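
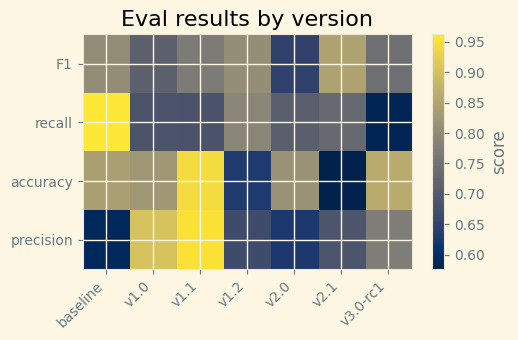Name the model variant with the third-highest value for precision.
Top 4 for precision: v1.1 ≈ 0.95, v1.0 ≈ 0.90, v3.0-rc1 ≈ 0.75, v2.1 ≈ 0.70.

v3.0-rc1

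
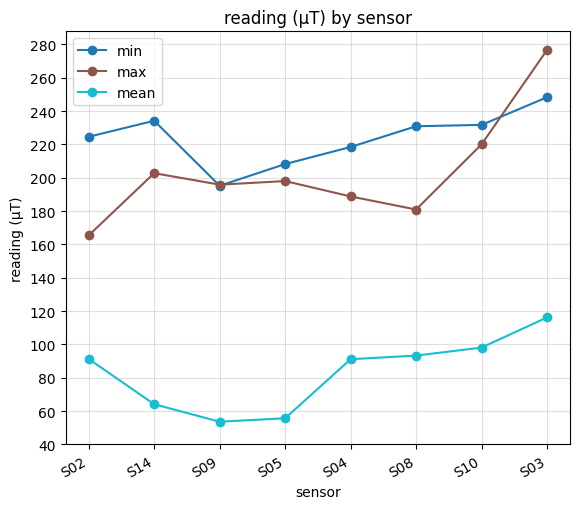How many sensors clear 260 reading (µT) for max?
1

Above 260: S03.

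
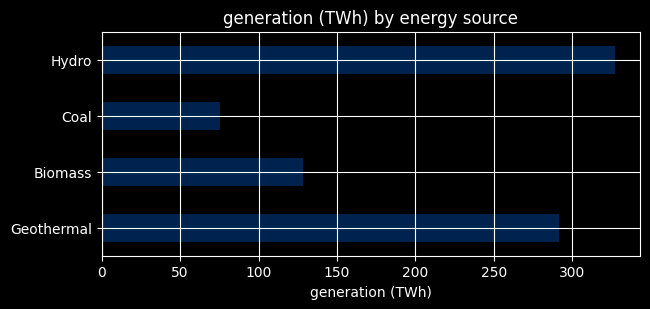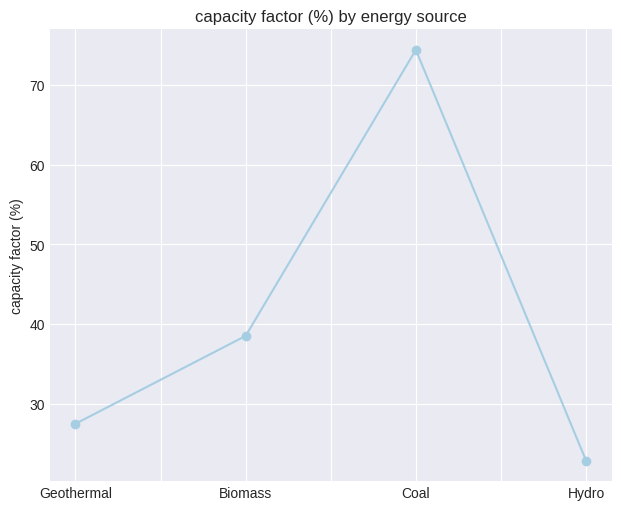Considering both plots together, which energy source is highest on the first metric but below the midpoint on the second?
Chart 2 median capacity factor (%) ≈ 30; below-median energy sources: Geothermal, Hydro. Among those, Hydro has the highest generation (TWh) (≈ 350).

Hydro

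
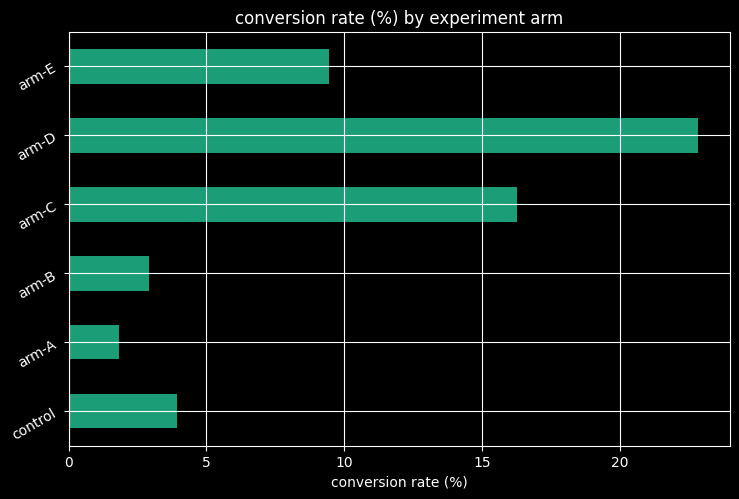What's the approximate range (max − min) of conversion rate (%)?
Max arm-D ≈ 22, min arm-A ≈ 2; range ≈ 20.

≈ 20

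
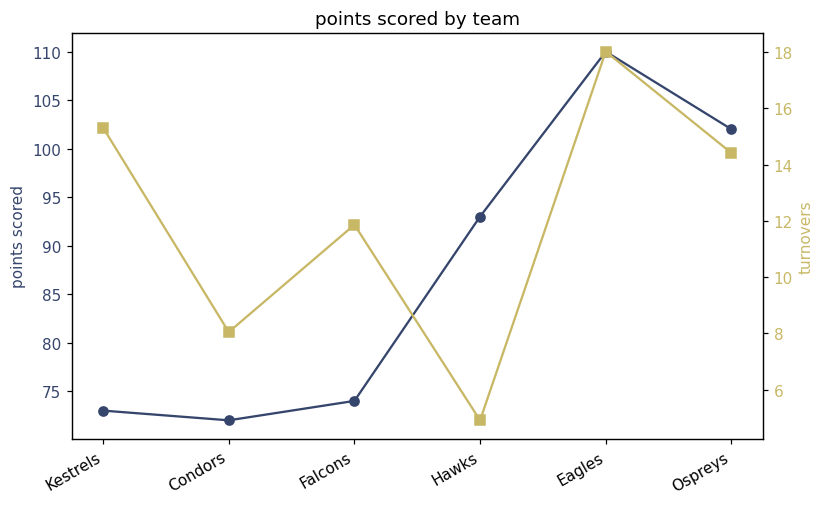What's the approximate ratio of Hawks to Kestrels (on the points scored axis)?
Hawks ≈ 95, Kestrels ≈ 75; 95/75 ≈ 1.27.

≈ 1.27×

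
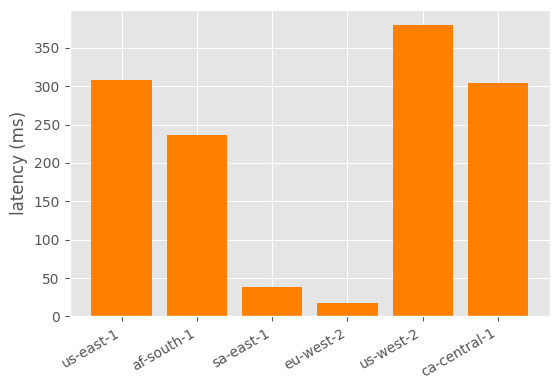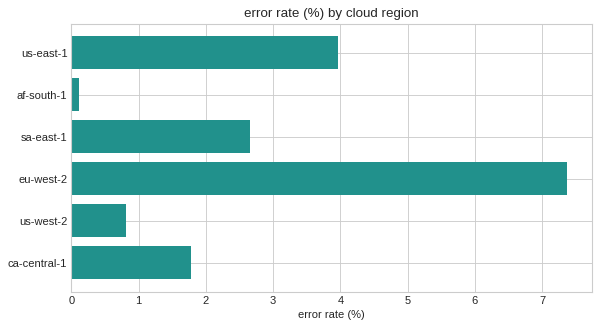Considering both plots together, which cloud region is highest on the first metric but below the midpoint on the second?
us-west-2

Chart 2 median error rate (%) ≈ 2; below-median cloud regions: af-south-1, us-west-2, ca-central-1. Among those, us-west-2 has the highest latency (ms) (≈ 400).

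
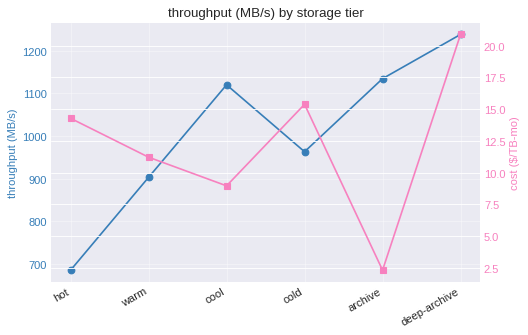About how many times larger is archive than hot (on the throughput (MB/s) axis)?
≈ 1.64×

archive ≈ 1150, hot ≈ 700; 1150/700 ≈ 1.64.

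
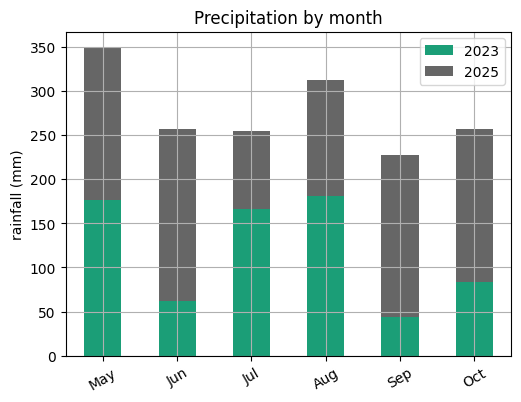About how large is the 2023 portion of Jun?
2023 top ≈ 50, bottom ≈ 0; segment ≈ 50.

≈ 50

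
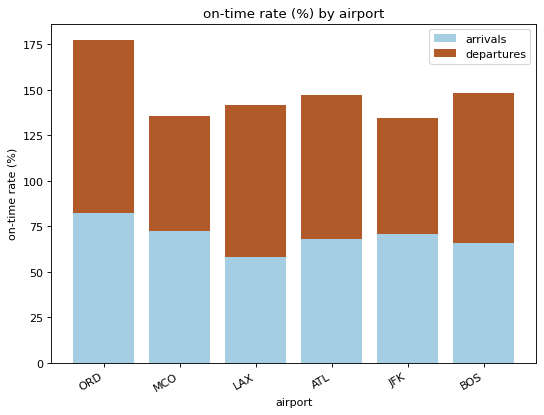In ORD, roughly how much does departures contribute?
≈ 100

departures top ≈ 180, bottom ≈ 80; segment ≈ 100.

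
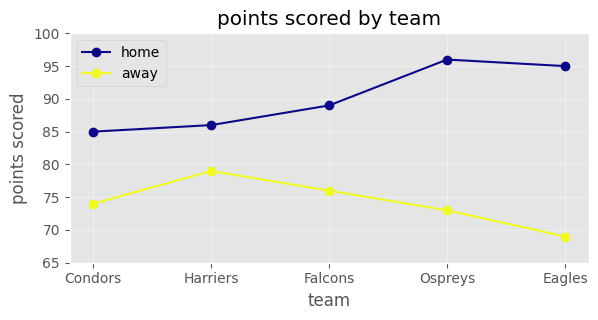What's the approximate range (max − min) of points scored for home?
≈ 10

Max Ospreys ≈ 95, min Condors ≈ 85; range ≈ 10.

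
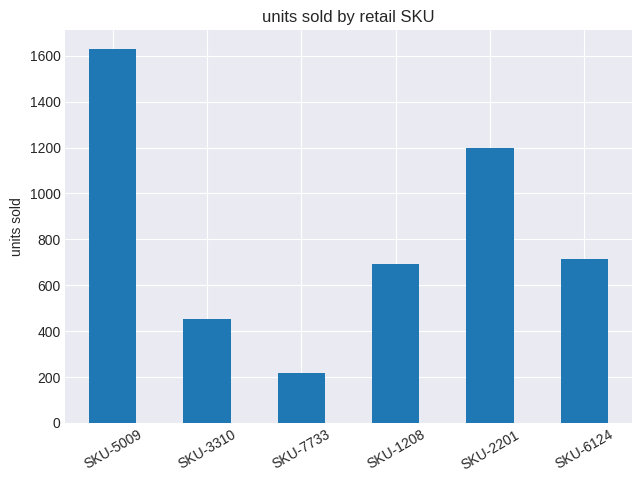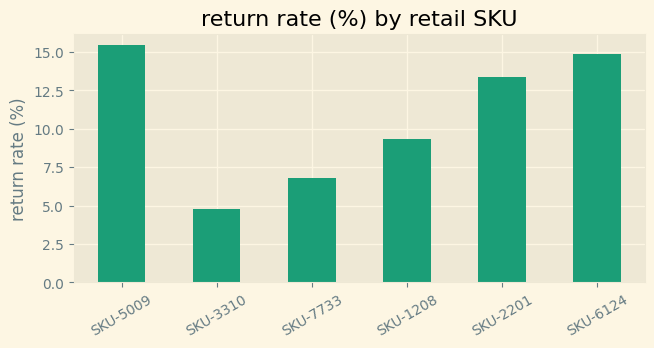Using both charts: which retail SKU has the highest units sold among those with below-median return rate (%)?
SKU-1208

Chart 2 median return rate (%) ≈ 12; below-median retail SKUs: SKU-3310, SKU-7733, SKU-1208. Among those, SKU-1208 has the highest units sold (≈ 600).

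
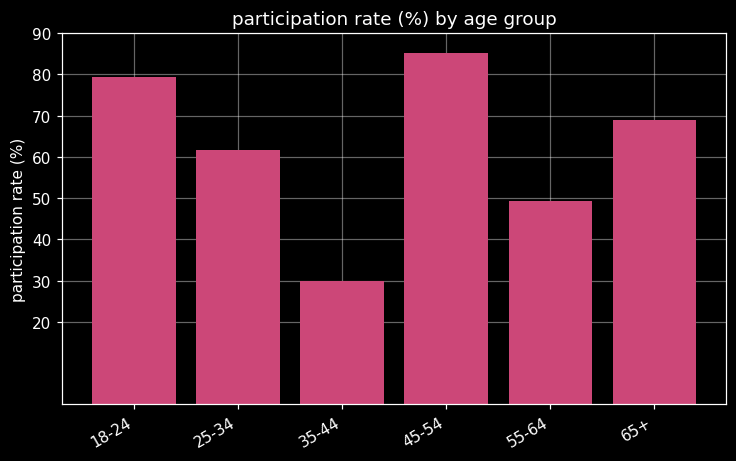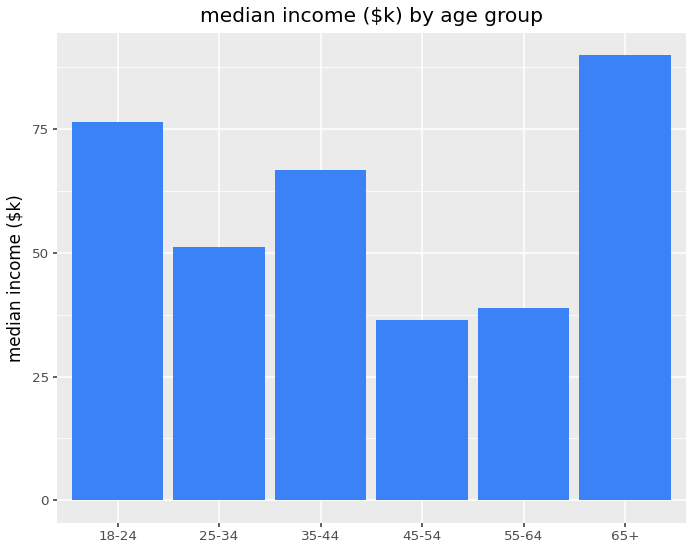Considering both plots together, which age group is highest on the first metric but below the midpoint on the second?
Chart 2 median median income ($k) ≈ 60; below-median age groups: 25-34, 45-54, 55-64. Among those, 45-54 has the highest participation rate (%) (≈ 90).

45-54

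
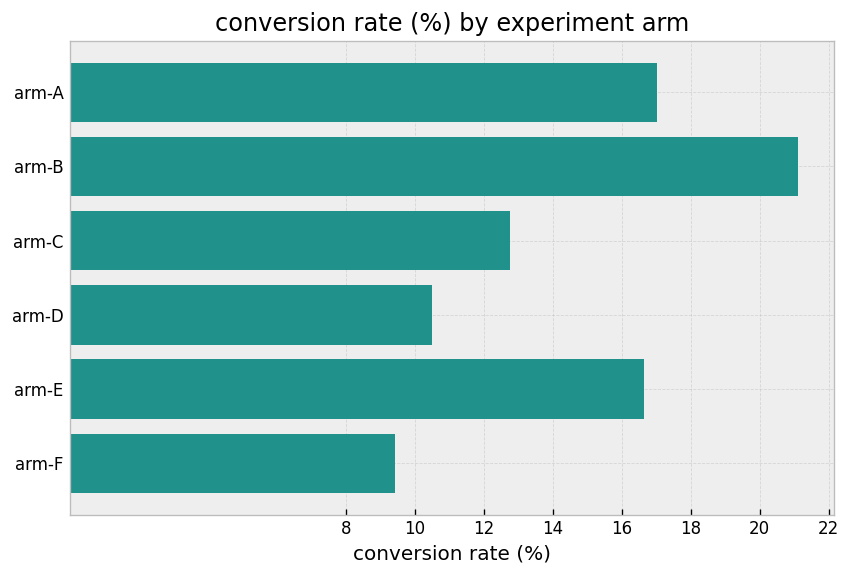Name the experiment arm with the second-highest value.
Top 3: arm-B ≈ 22, arm-A ≈ 18, arm-E ≈ 16.

arm-A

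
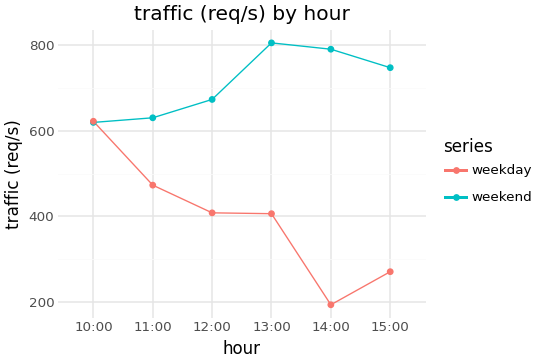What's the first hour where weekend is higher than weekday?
10:00: weekend ≈ 600 vs weekday ≈ 600 (not yet); 11:00: weekend ≈ 600 vs weekday ≈ 500 (first crossover).

11:00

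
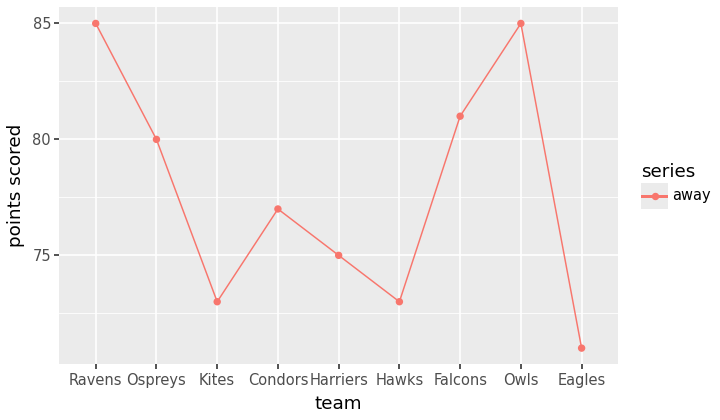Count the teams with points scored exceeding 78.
4

Above 78: Ravens, Ospreys, Falcons, Owls.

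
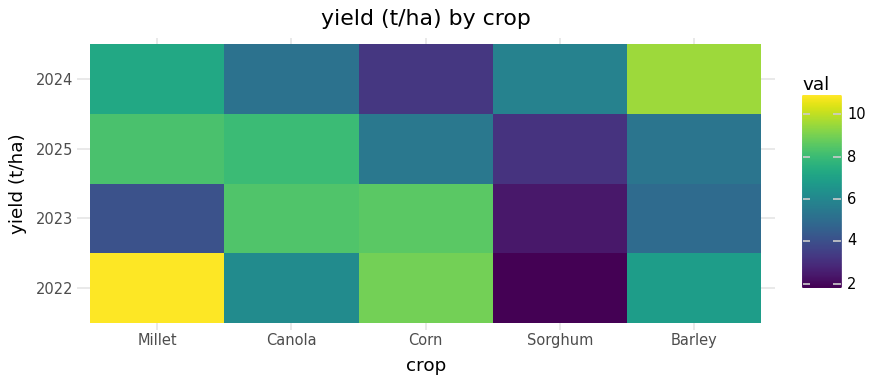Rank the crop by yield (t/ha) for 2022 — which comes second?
Top 3 for 2022: Millet ≈ 11, Corn ≈ 9, Barley ≈ 7.

Corn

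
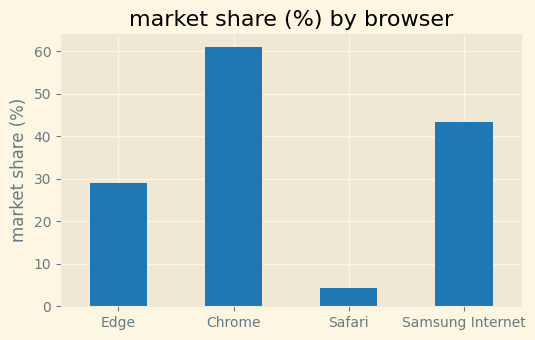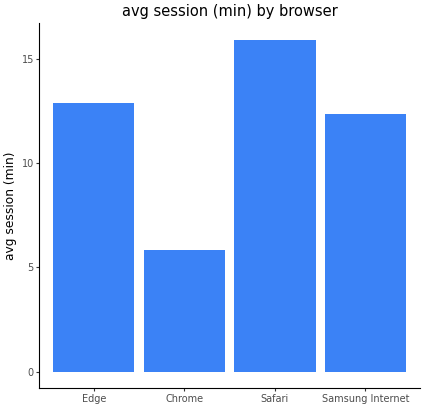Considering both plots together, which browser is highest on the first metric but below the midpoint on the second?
Chart 2 median avg session (min) ≈ 12; below-median browsers: Chrome, Samsung Internet. Among those, Chrome has the highest market share (%) (≈ 60).

Chrome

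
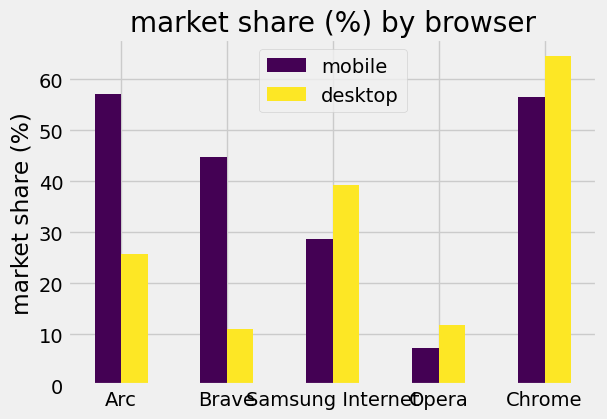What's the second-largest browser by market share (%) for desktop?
Top 3 for desktop: Chrome ≈ 60, Samsung Internet ≈ 40, Arc ≈ 30.

Samsung Internet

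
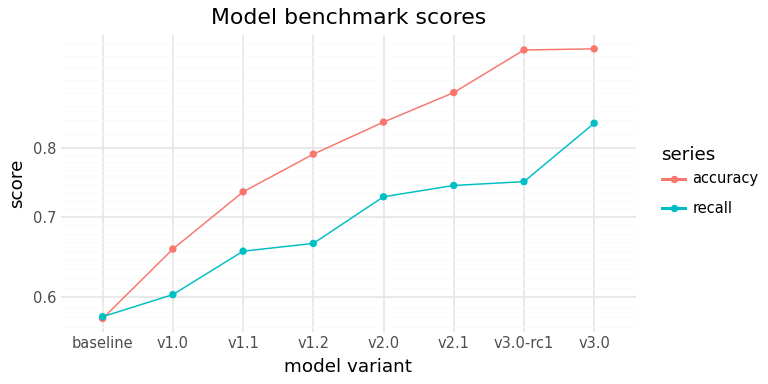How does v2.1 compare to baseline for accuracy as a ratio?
v2.1 ≈ 0.90, baseline ≈ 0.60; 0.90/0.60 ≈ 1.5.

≈ 1.5×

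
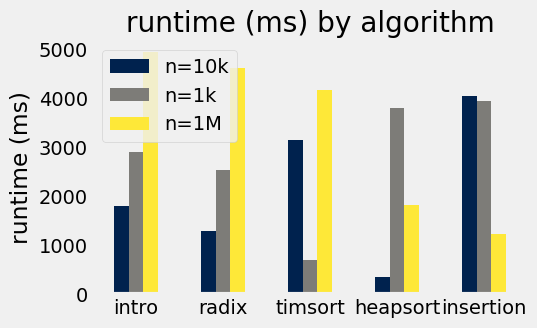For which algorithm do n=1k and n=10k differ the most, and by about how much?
heapsort: n=1k ≈ 4000, n=10k ≈ 500 → gap ≈ 3500. Next-largest (timsort) is only ≈ 2500.

heapsort, ≈ 3500 ms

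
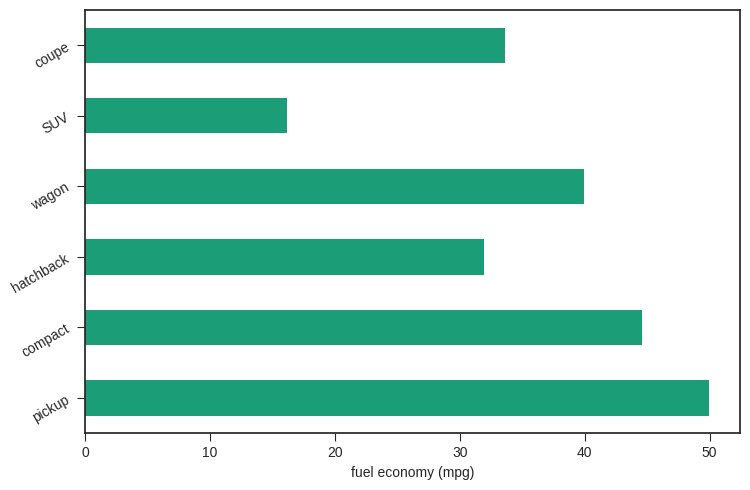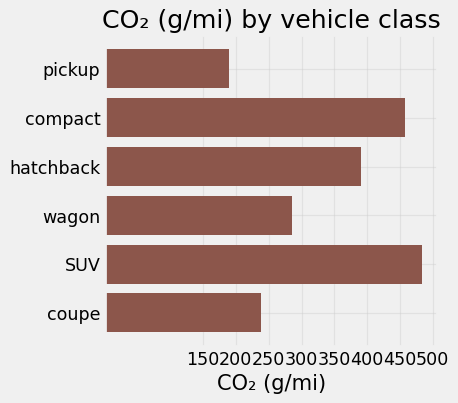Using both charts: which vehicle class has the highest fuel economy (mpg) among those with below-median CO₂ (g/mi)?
Chart 2 median CO₂ (g/mi) ≈ 350; below-median vehicle classes: pickup, wagon, coupe. Among those, pickup has the highest fuel economy (mpg) (≈ 50).

pickup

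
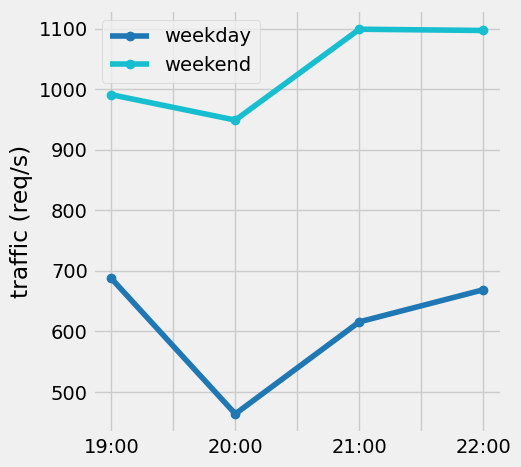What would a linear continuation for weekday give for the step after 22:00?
Last three: 500, 600, 700 → slope ≈ 100/step → next ≈ 800.

≈ 800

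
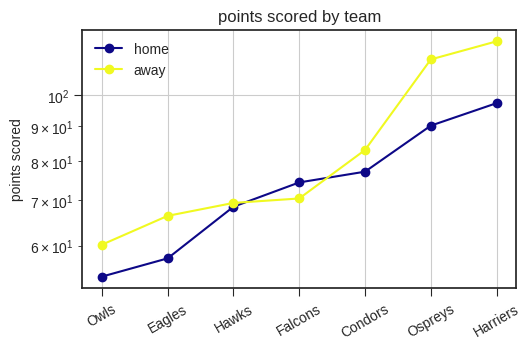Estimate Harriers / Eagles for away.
Harriers ≈ 120, Eagles ≈ 70; 120/70 ≈ 1.71.

≈ 1.71×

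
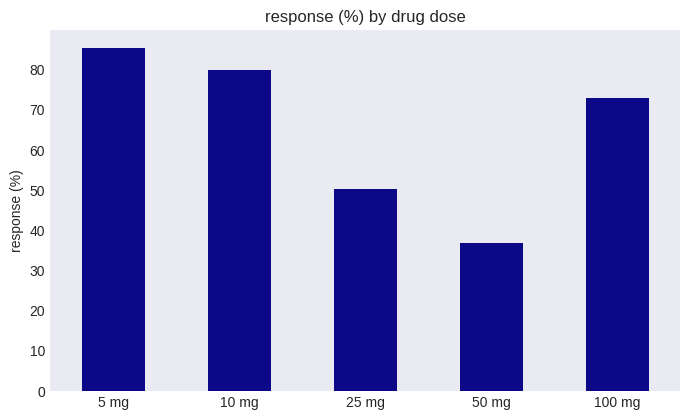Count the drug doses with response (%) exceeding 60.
Above 60: 5 mg, 10 mg, 100 mg.

3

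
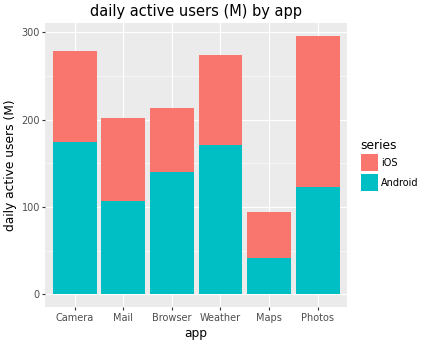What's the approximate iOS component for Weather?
≈ 100

iOS top ≈ 275, bottom ≈ 175; segment ≈ 100.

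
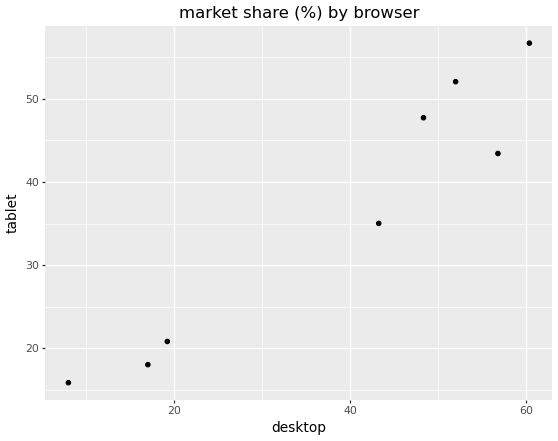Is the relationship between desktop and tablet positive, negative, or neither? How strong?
positive, strong

Points are positively correlated; strong (|r| ≈ 1.0).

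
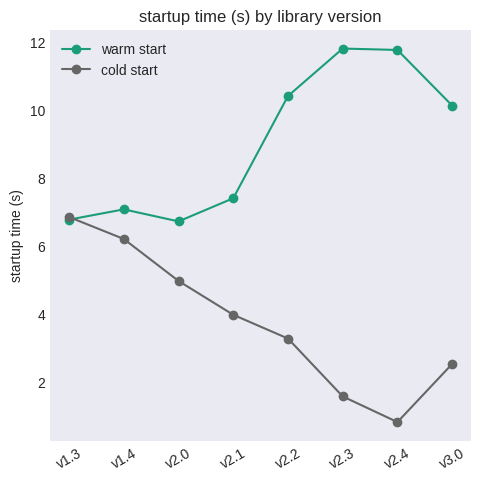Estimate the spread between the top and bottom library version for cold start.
≈ 6

Max v1.3 ≈ 7, min v2.4 ≈ 1; range ≈ 6.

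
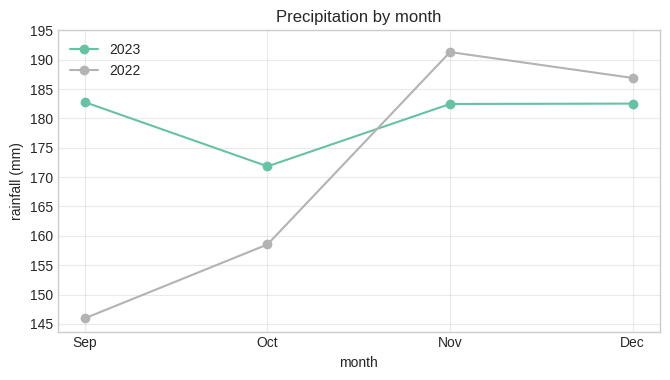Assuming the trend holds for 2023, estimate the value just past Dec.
≈ 192.5

Last three: 170, 180, 185 → slope ≈ 7.5/step → next ≈ 192.5.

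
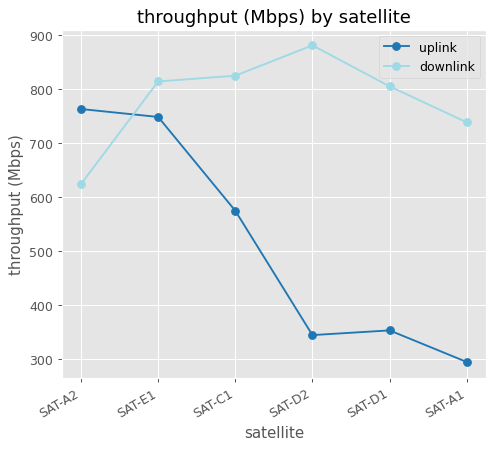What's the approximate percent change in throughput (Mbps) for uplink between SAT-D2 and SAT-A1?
SAT-D2 ≈ 350, SAT-A1 ≈ 300; (300 − 350) / 350 ≈ -14.3%.

≈ -14.3%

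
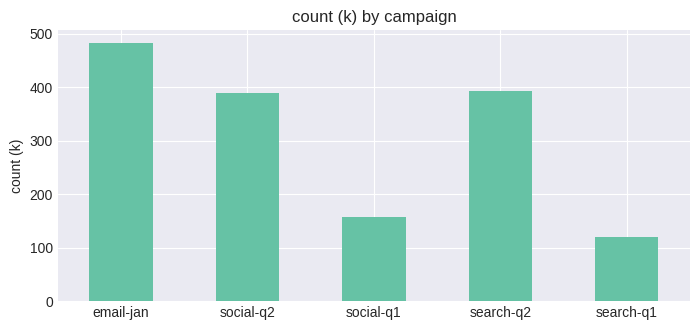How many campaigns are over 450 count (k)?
1

Above 450: email-jan.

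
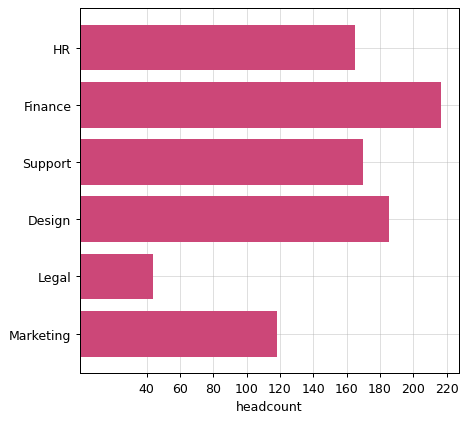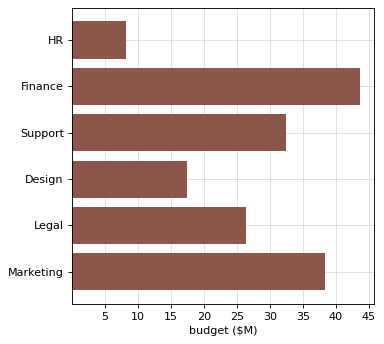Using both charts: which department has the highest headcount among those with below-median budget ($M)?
Chart 2 median budget ($M) ≈ 30; below-median departments: HR, Design, Legal. Among those, Design has the highest headcount (≈ 180).

Design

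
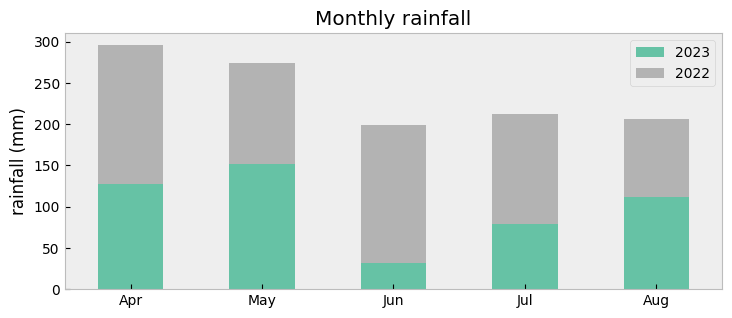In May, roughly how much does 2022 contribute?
≈ 125

2022 top ≈ 275, bottom ≈ 150; segment ≈ 125.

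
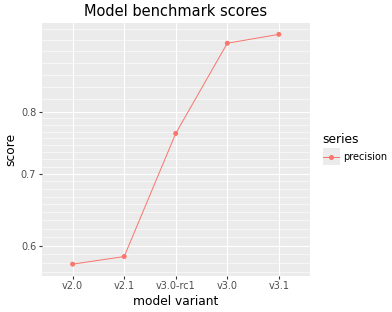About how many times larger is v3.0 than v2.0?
≈ 1.58×

v3.0 ≈ 0.95, v2.0 ≈ 0.60; 0.95/0.60 ≈ 1.58.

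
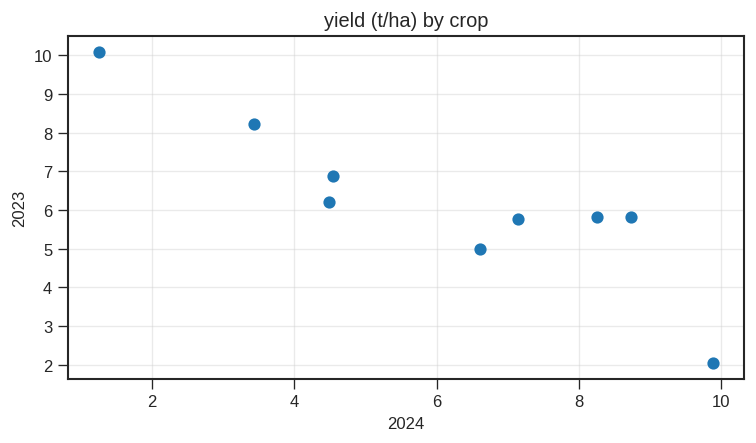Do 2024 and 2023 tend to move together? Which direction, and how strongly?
Points are negatively correlated; strong (|r| ≈ 0.9).

negative, strong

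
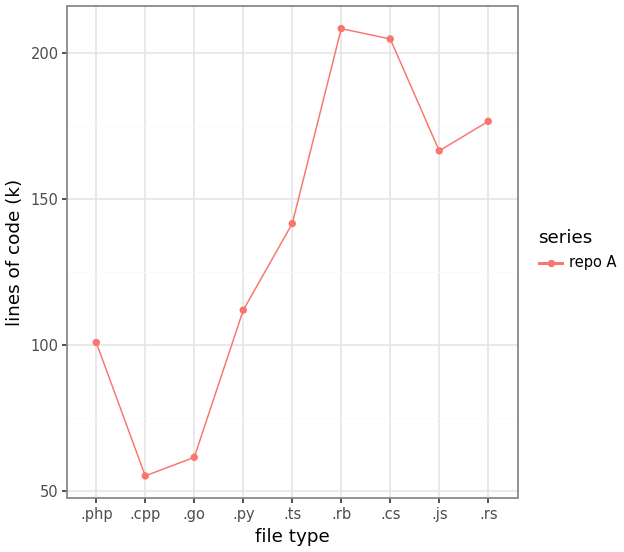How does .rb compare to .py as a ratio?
≈ 1.67×

.rb ≈ 200, .py ≈ 120; 200/120 ≈ 1.67.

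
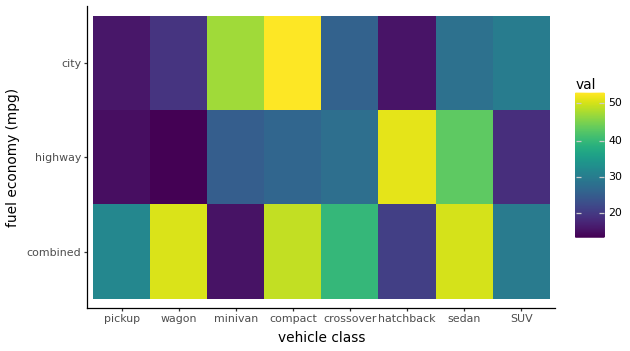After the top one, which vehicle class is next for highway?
Top 3 for highway: hatchback ≈ 50, sedan ≈ 45, crossover ≈ 30.

sedan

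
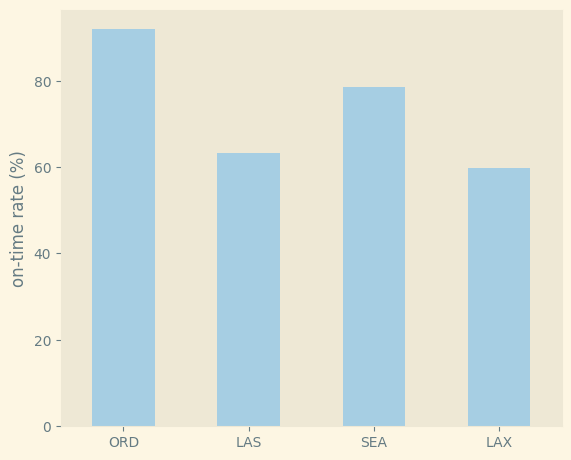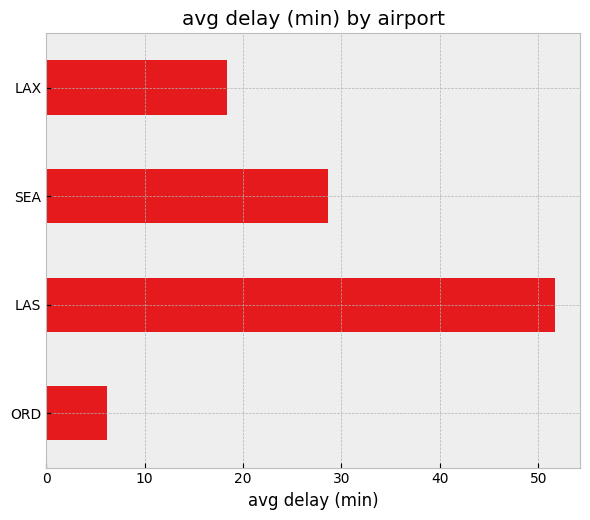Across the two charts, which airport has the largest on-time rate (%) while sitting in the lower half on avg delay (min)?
Chart 2 median avg delay (min) ≈ 25; below-median airports: ORD, LAX. Among those, ORD has the highest on-time rate (%) (≈ 90).

ORD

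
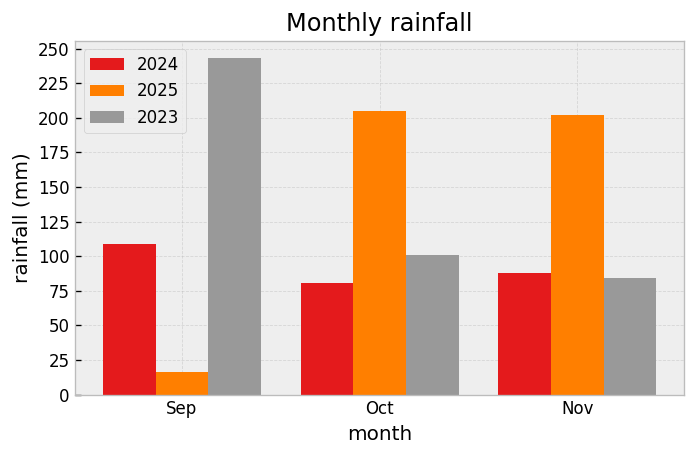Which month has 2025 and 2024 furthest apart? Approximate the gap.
Oct: 2025 ≈ 200, 2024 ≈ 75 → gap ≈ 125. Next-largest (Nov) is only ≈ 100.

Oct, ≈ 125 mm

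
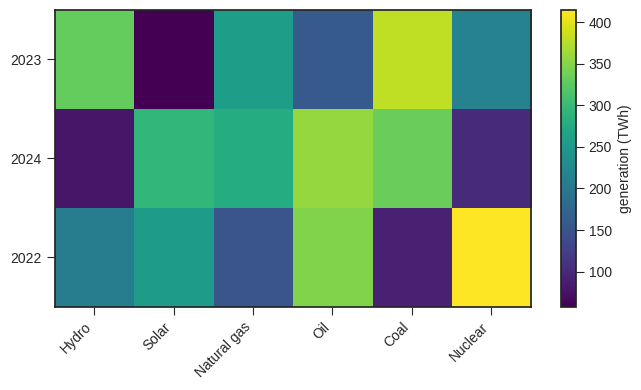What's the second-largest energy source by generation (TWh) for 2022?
Oil

Top 3 for 2022: Nuclear ≈ 400, Oil ≈ 350, Solar ≈ 250.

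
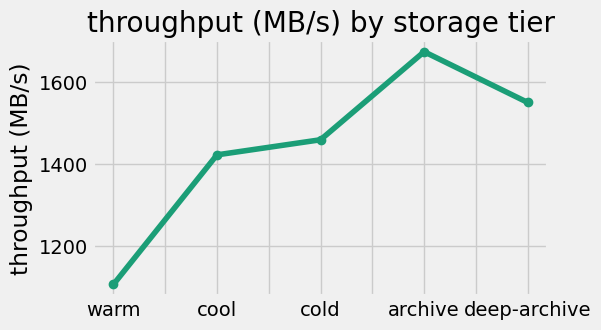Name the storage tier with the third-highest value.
cold

Top 4: archive ≈ 1650, deep-archive ≈ 1550, cold ≈ 1450, cool ≈ 1400.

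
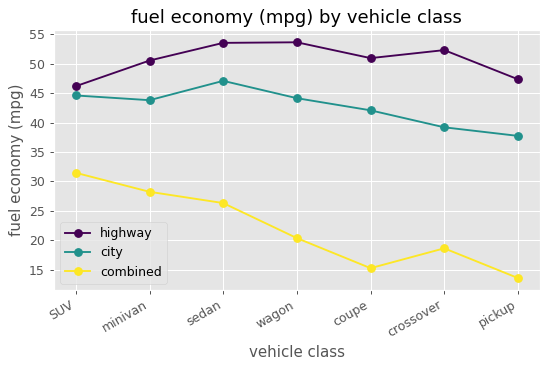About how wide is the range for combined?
Max SUV ≈ 30, min pickup ≈ 15; range ≈ 15.

≈ 15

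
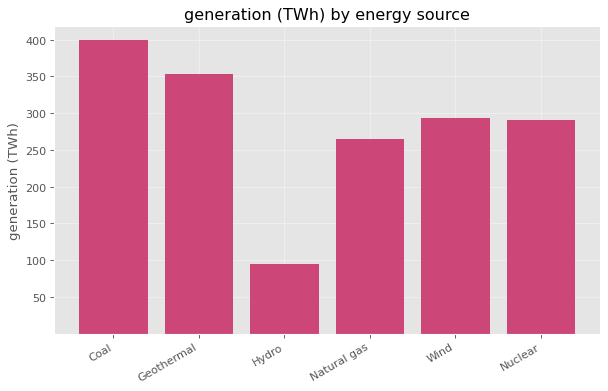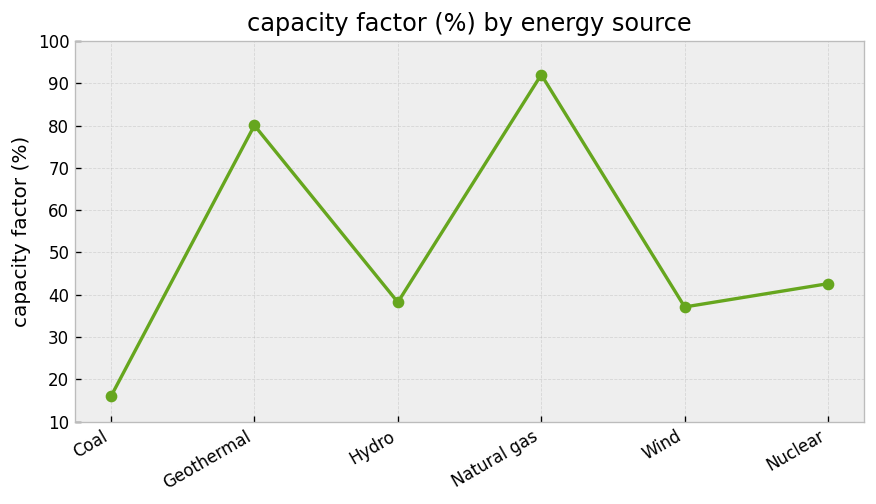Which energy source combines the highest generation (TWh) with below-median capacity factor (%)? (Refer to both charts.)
Chart 2 median capacity factor (%) ≈ 40; below-median energy sources: Coal, Hydro, Wind. Among those, Coal has the highest generation (TWh) (≈ 400).

Coal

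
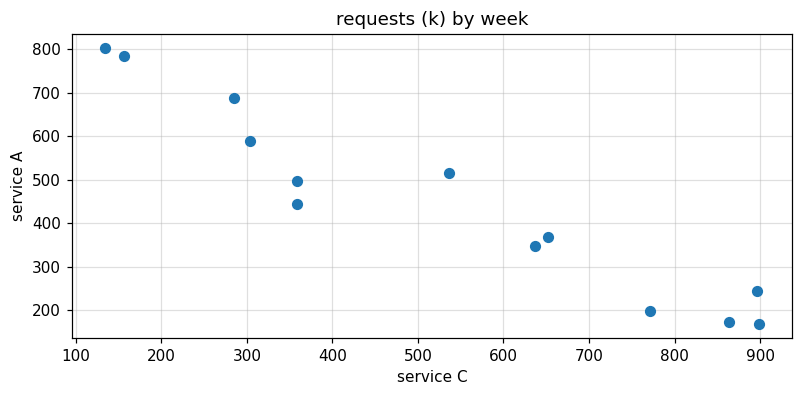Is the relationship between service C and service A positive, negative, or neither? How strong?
negative, strong

Points are negatively correlated; strong (|r| ≈ 1.0).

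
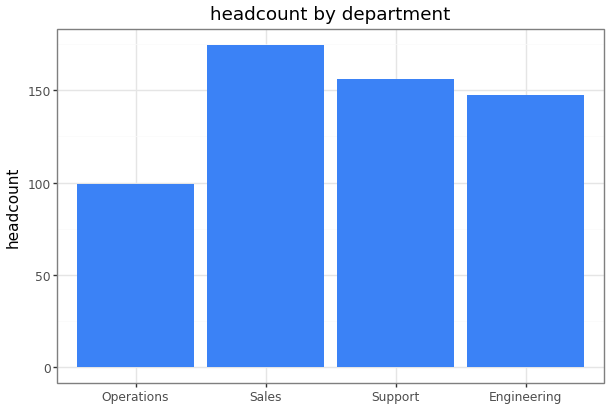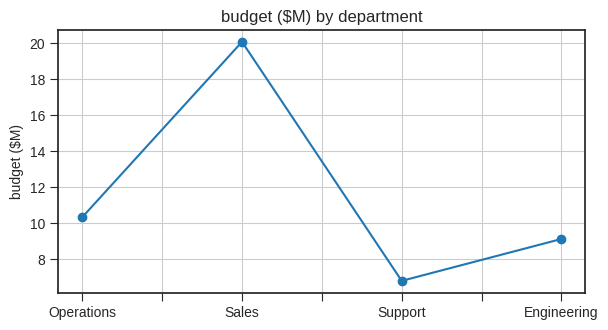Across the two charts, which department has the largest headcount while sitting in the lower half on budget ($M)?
Chart 2 median budget ($M) ≈ 10; below-median departments: Support, Engineering. Among those, Support has the highest headcount (≈ 160).

Support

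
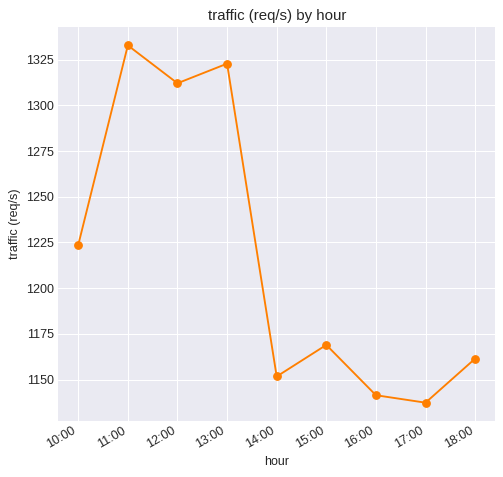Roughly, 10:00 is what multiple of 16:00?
≈ 1.07×

10:00 ≈ 1220, 16:00 ≈ 1140; 1220/1140 ≈ 1.07.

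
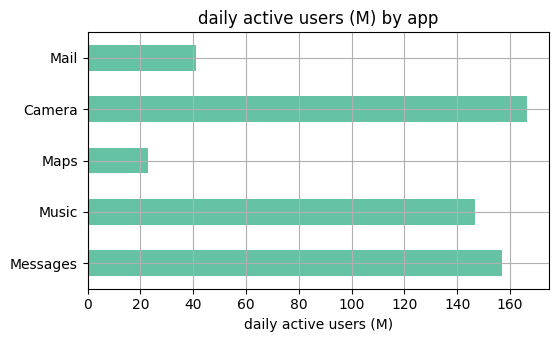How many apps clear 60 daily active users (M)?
3

Above 60: Messages, Music, Camera.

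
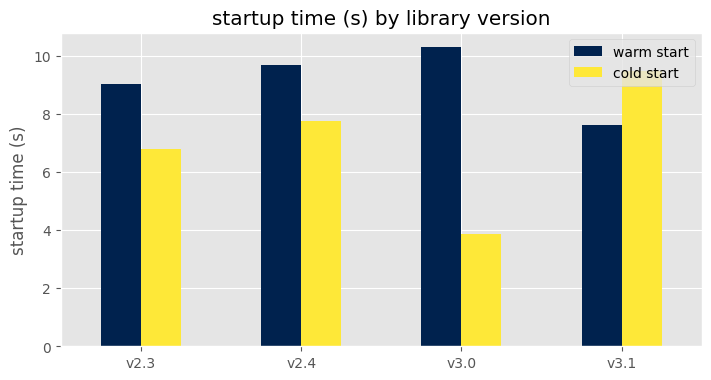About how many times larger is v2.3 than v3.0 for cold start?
v2.3 ≈ 7, v3.0 ≈ 4; 7/4 ≈ 1.75.

≈ 1.75×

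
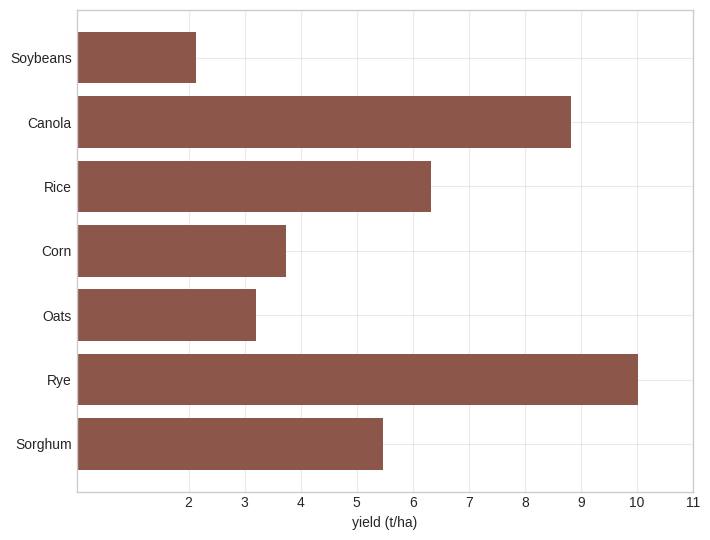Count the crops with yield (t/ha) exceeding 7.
Above 7: Canola, Rye.

2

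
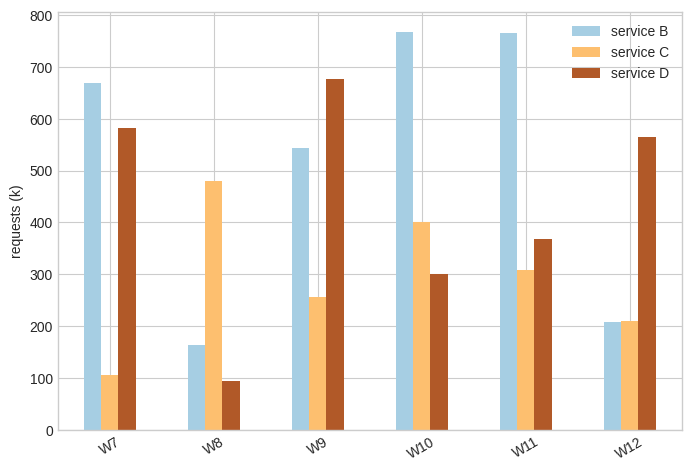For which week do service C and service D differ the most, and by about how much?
W7, ≈ 500 k

W7: service C ≈ 100, service D ≈ 600 → gap ≈ 500. Next-largest (W9) is only ≈ 400.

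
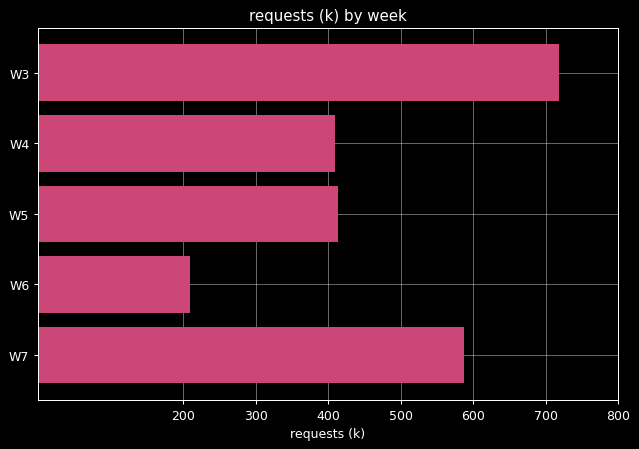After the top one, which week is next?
Top 3: W3 ≈ 700, W7 ≈ 600, W5 ≈ 400.

W7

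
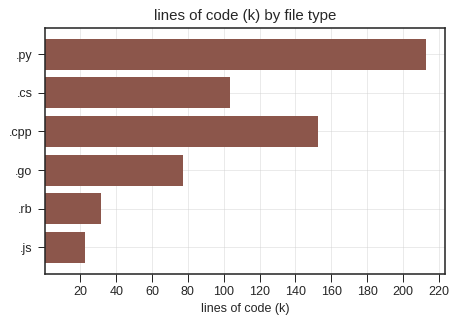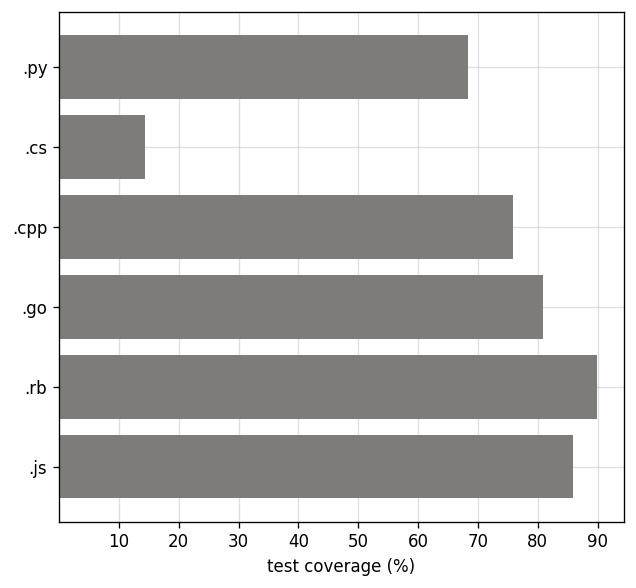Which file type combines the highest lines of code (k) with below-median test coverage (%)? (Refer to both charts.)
Chart 2 median test coverage (%) ≈ 80; below-median file types: .py, .cs, .cpp. Among those, .py has the highest lines of code (k) (≈ 220).

.py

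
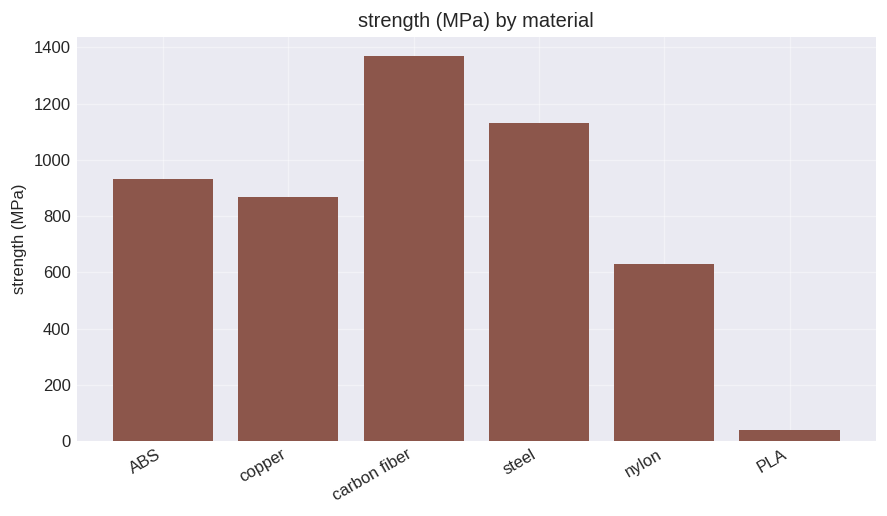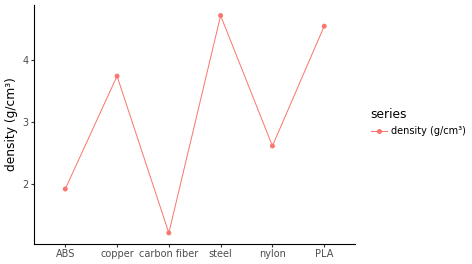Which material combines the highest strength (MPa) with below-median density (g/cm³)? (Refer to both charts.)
carbon fiber

Chart 2 median density (g/cm³) ≈ 3; below-median materials: ABS, carbon fiber, nylon. Among those, carbon fiber has the highest strength (MPa) (≈ 1400).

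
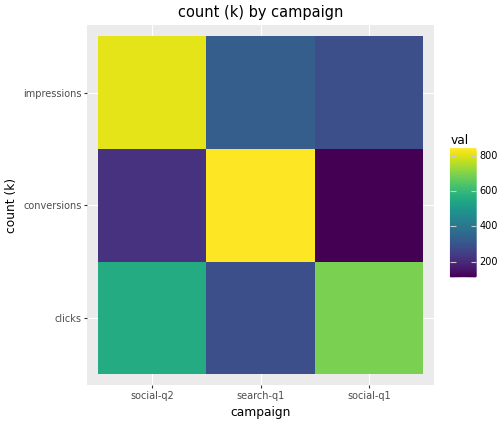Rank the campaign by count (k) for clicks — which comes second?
Top 3 for clicks: social-q1 ≈ 700, social-q2 ≈ 600, search-q1 ≈ 300.

social-q2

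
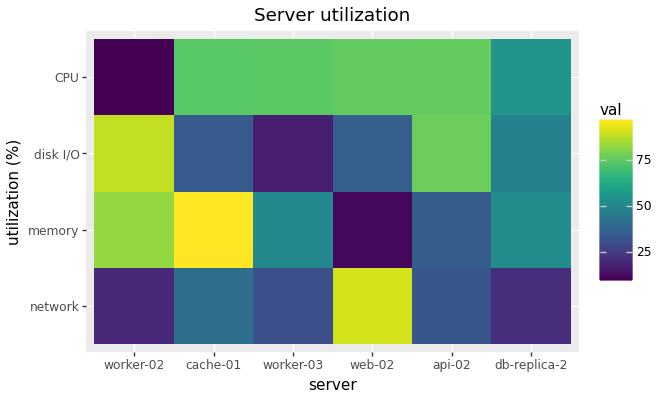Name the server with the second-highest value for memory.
Top 3 for memory: cache-01 ≈ 100, worker-02 ≈ 80, db-replica-2 ≈ 50.

worker-02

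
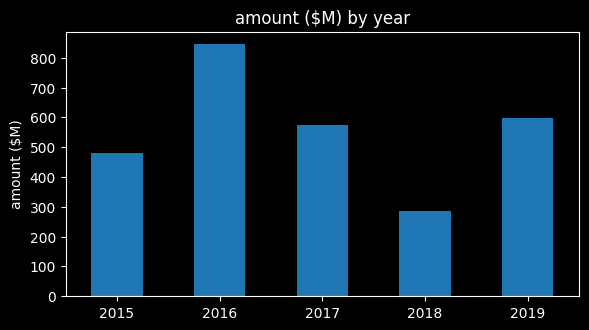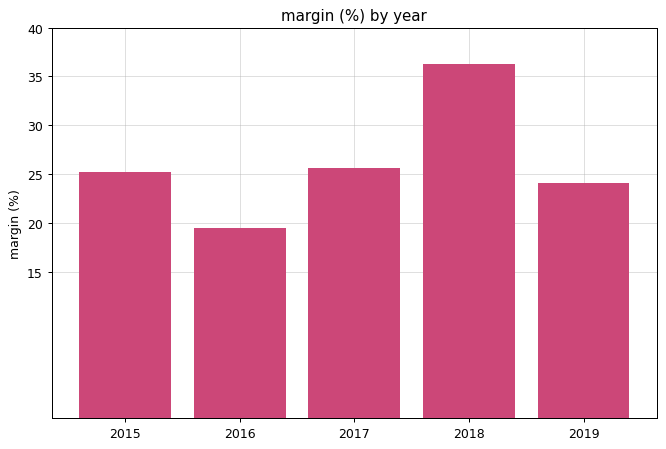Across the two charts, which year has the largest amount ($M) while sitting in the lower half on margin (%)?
2016

Chart 2 median margin (%) ≈ 25; below-median years: 2016, 2019. Among those, 2016 has the highest amount ($M) (≈ 800).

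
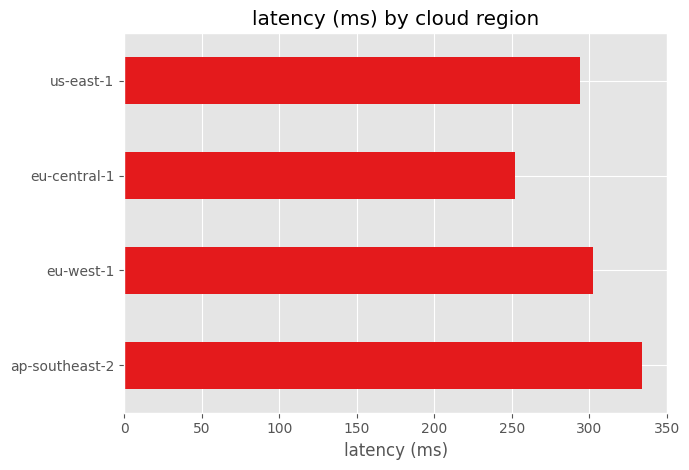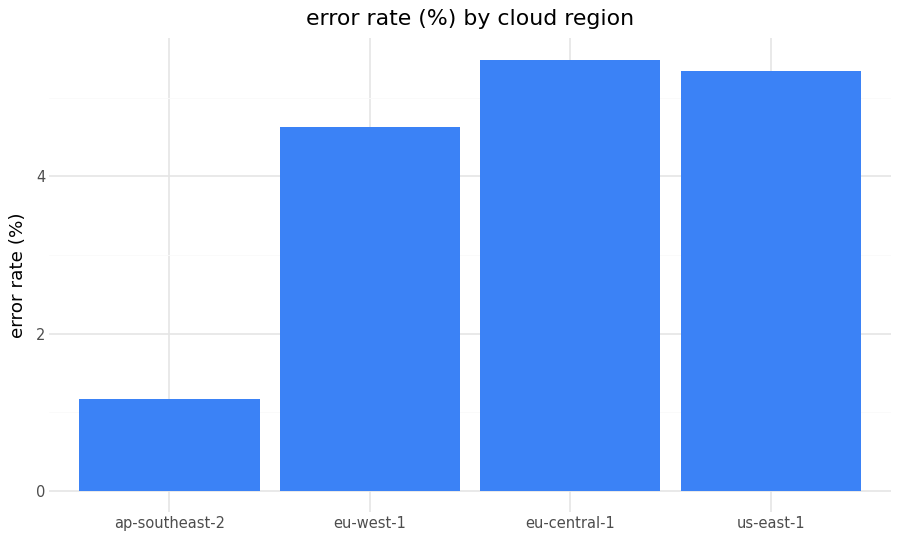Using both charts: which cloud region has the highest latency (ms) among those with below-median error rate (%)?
Chart 2 median error rate (%) ≈ 5; below-median cloud regions: ap-southeast-2, eu-west-1. Among those, ap-southeast-2 has the highest latency (ms) (≈ 350).

ap-southeast-2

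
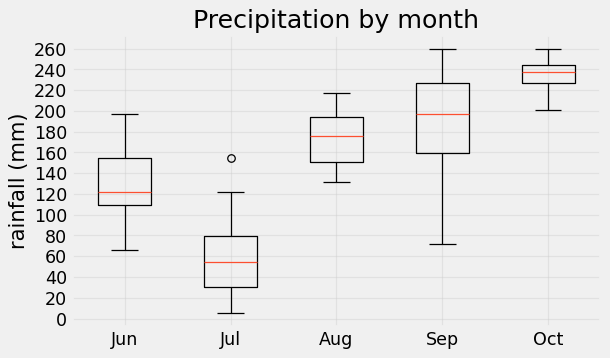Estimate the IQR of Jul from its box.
≈ 40

Q3 ≈ 80, Q1 ≈ 40; IQR ≈ 40.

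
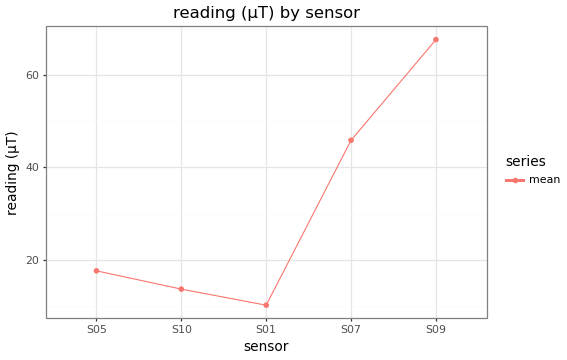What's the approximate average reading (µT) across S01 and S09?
≈ 40

(10 + 70) / 2 ≈ 40.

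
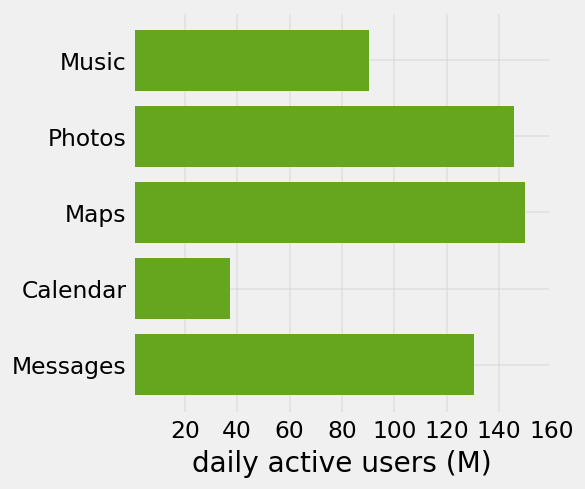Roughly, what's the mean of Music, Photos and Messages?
(100 + 140 + 140) / 3 ≈ 127.

≈ 127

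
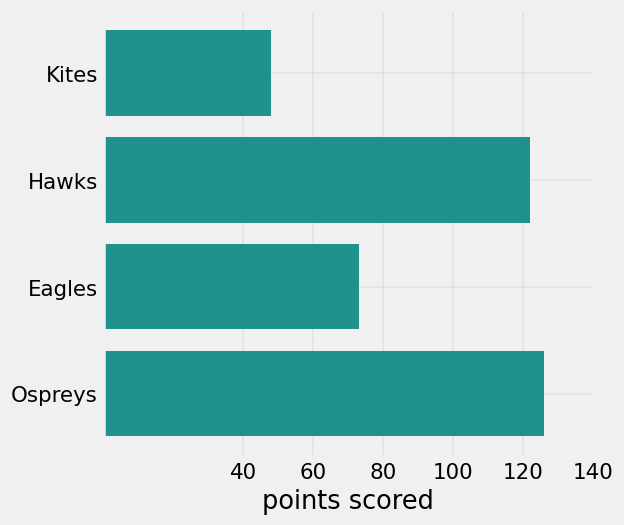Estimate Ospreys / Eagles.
≈ 1.5×

Ospreys ≈ 120, Eagles ≈ 80; 120/80 ≈ 1.5.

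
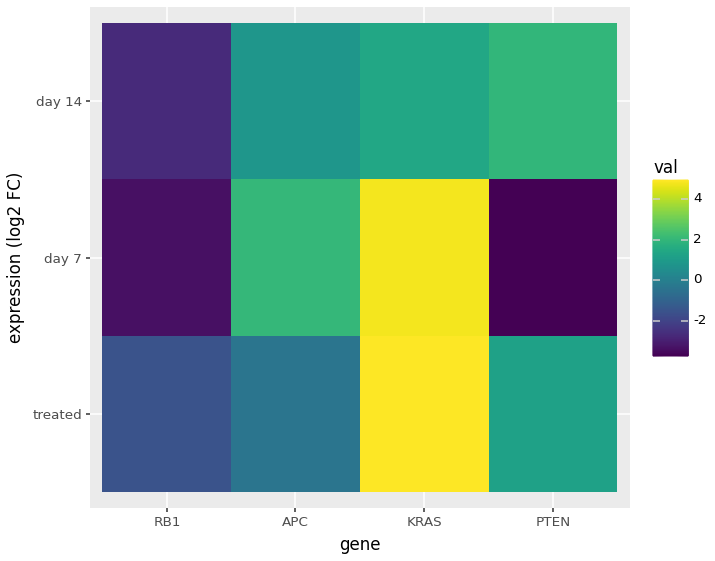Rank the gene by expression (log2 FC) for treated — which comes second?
PTEN

Top 3 for treated: KRAS ≈ 5, PTEN ≈ 1, APC ≈ 0.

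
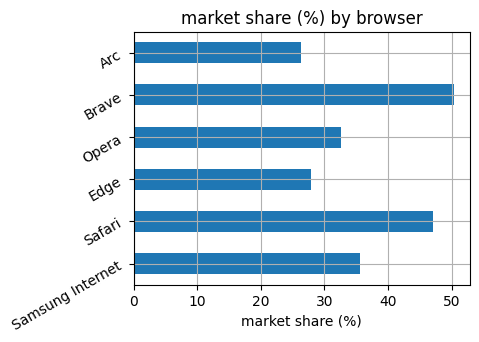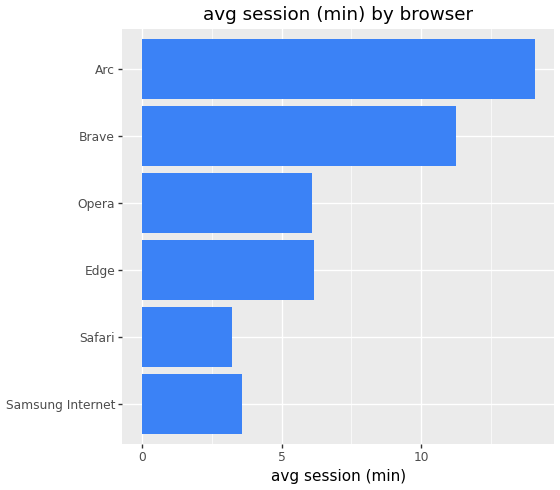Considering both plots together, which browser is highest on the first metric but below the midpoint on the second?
Chart 2 median avg session (min) ≈ 6; below-median browsers: Samsung Internet, Safari, Opera. Among those, Safari has the highest market share (%) (≈ 45).

Safari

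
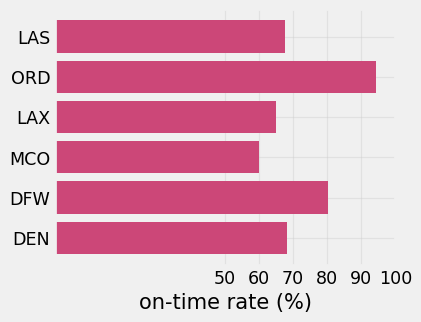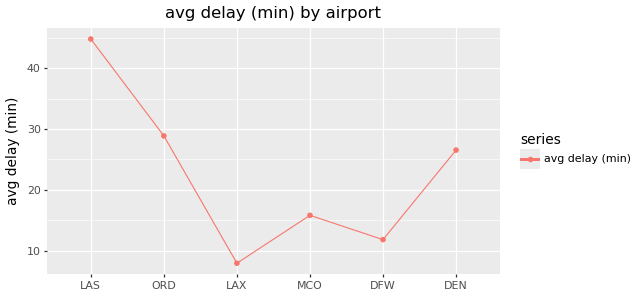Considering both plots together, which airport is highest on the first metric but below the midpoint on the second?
Chart 2 median avg delay (min) ≈ 20; below-median airports: LAX, MCO, DFW. Among those, DFW has the highest on-time rate (%) (≈ 80).

DFW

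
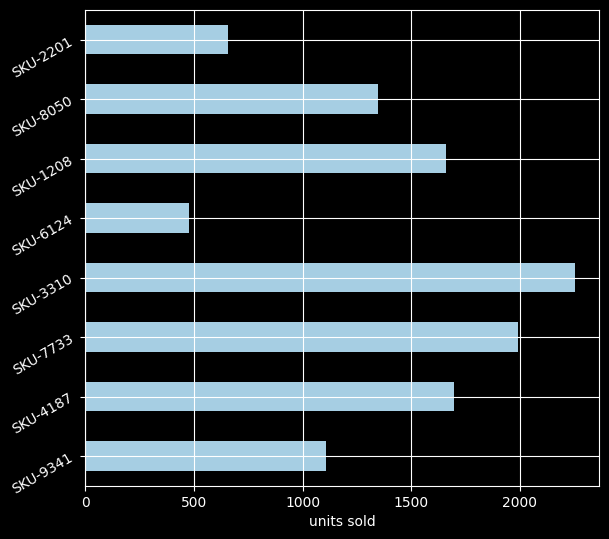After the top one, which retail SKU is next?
SKU-7733

Top 3: SKU-3310 ≈ 2200, SKU-7733 ≈ 2000, SKU-4187 ≈ 1600.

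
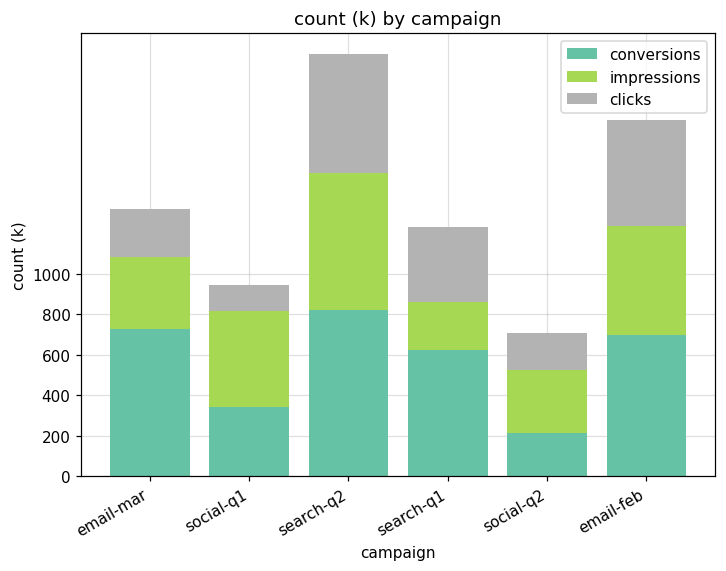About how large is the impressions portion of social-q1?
≈ 400

impressions top ≈ 800, bottom ≈ 400; segment ≈ 400.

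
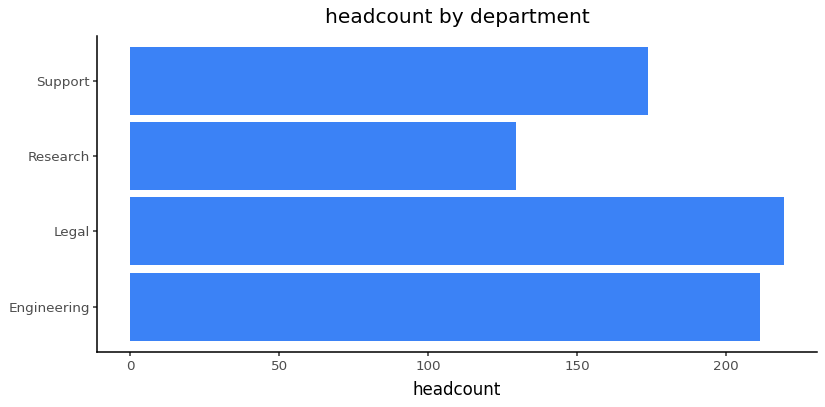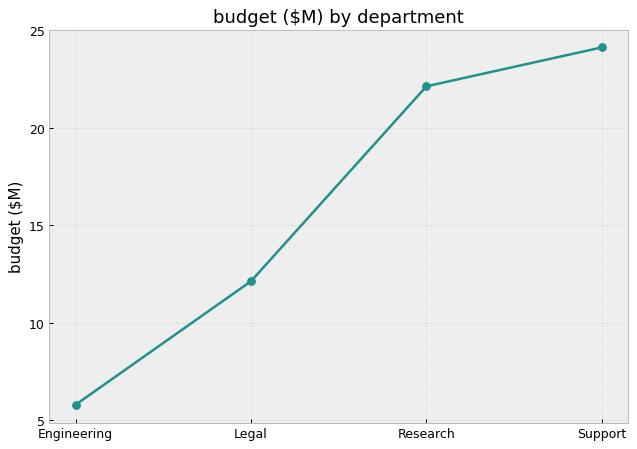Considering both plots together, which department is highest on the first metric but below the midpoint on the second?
Legal

Chart 2 median budget ($M) ≈ 15; below-median departments: Engineering, Legal. Among those, Legal has the highest headcount (≈ 225).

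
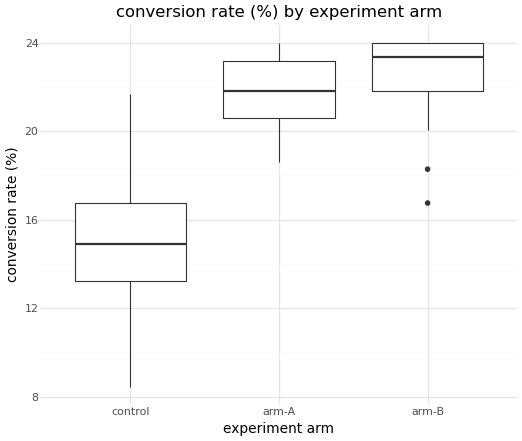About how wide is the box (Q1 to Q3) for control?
≈ 4

Q3 ≈ 17, Q1 ≈ 13; IQR ≈ 4.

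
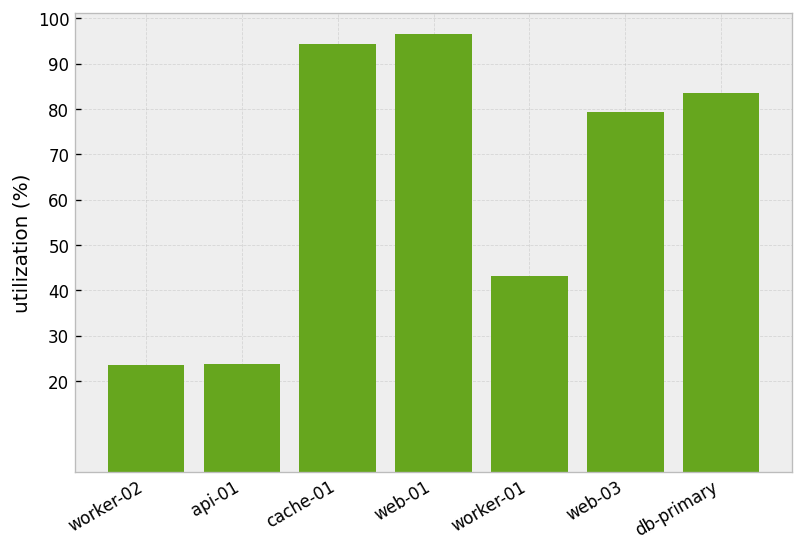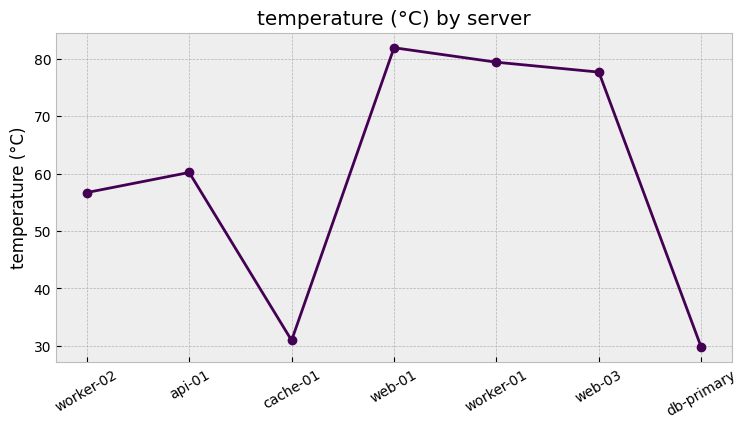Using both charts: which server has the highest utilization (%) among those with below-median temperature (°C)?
Chart 2 median temperature (°C) ≈ 60; below-median servers: worker-02, cache-01, db-primary. Among those, cache-01 has the highest utilization (%) (≈ 90).

cache-01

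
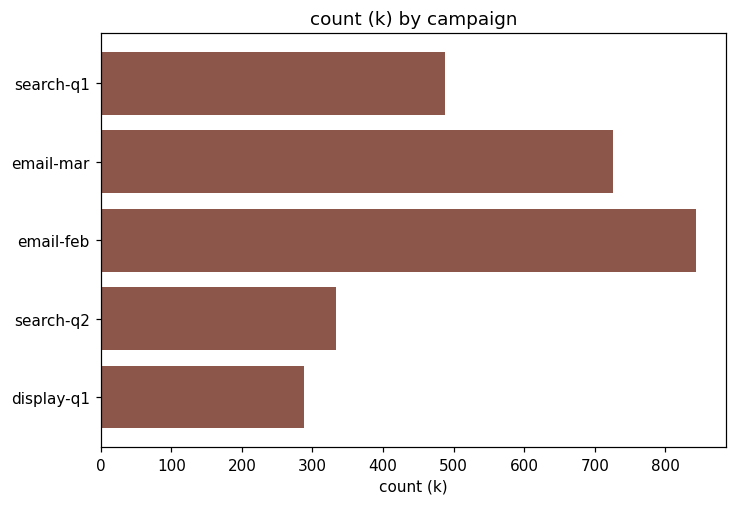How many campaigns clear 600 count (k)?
2

Above 600: email-mar, email-feb.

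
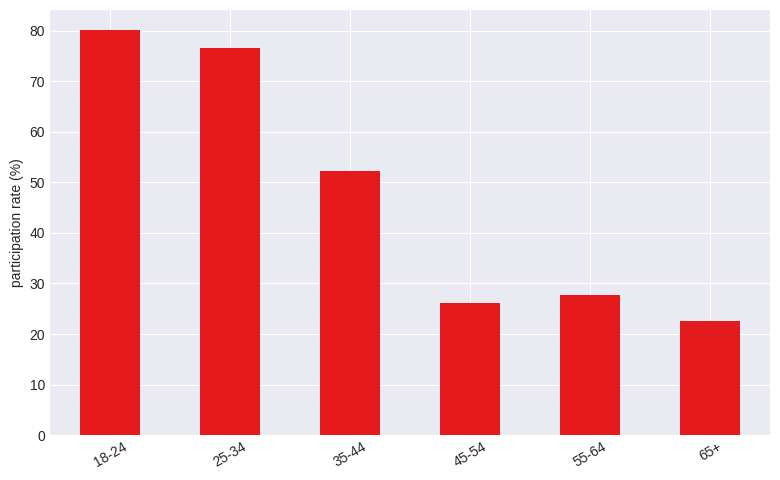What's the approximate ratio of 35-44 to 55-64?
≈ 1.67×

35-44 ≈ 50, 55-64 ≈ 30; 50/30 ≈ 1.67.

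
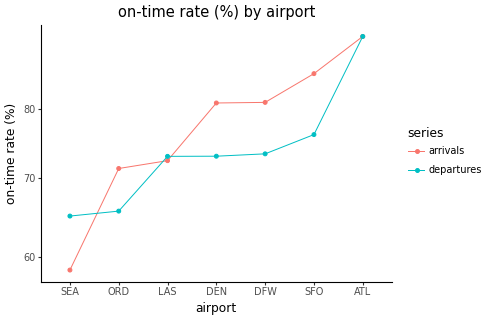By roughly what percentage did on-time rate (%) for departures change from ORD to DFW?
≈ +15.4%

ORD ≈ 65, DFW ≈ 75; (75 − 65) / 65 ≈ +15.4%.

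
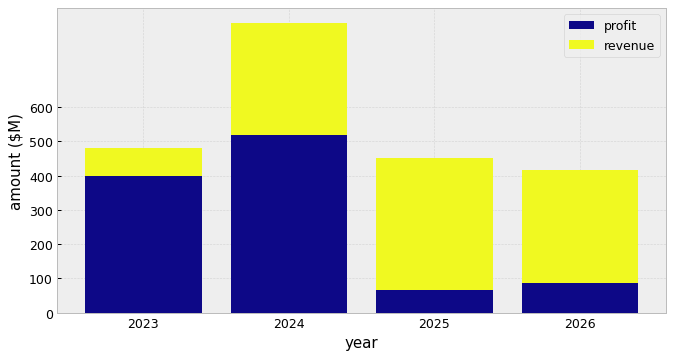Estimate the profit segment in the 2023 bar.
profit top ≈ 400, bottom ≈ 0; segment ≈ 400.

≈ 400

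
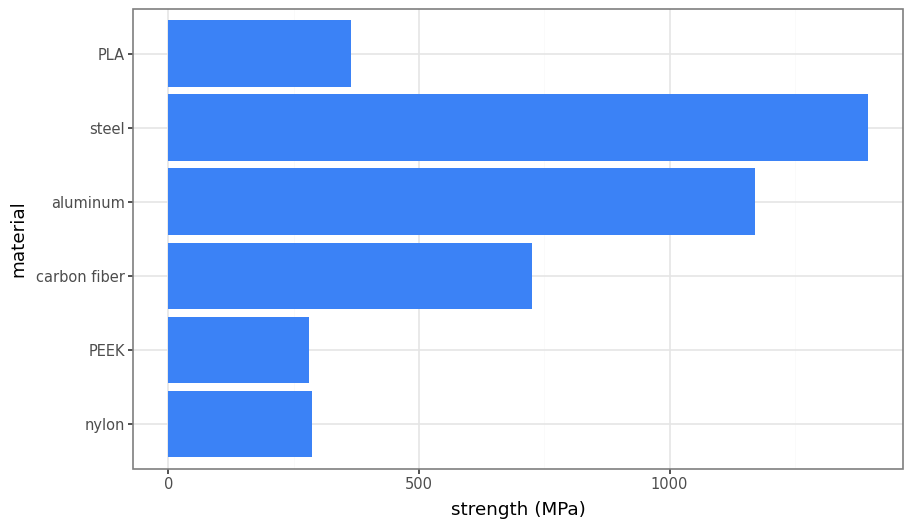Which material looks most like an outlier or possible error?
steel

steel ≈ 1400; the rest sit between ≈ 200 and ≈ 1200.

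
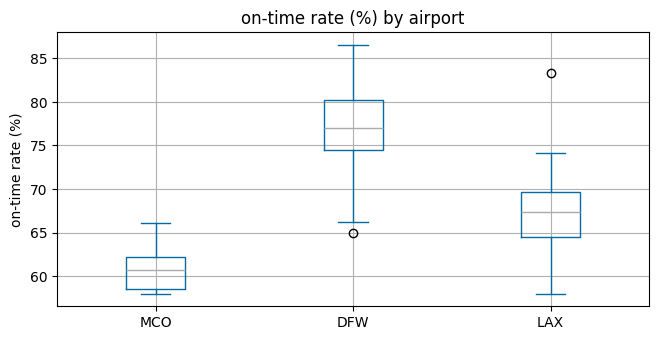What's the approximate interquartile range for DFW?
Q3 ≈ 80, Q1 ≈ 74; IQR ≈ 6.

≈ 6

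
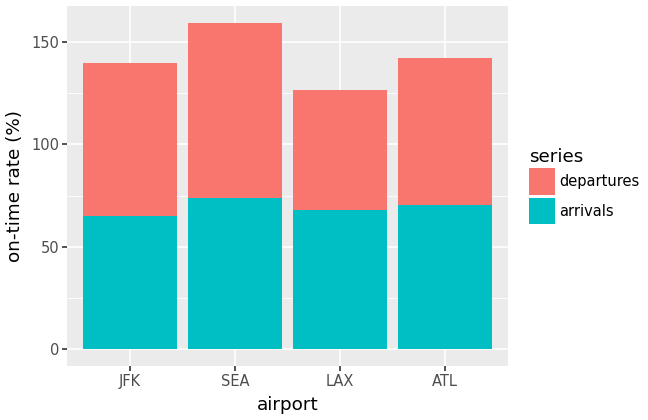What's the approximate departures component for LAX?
departures top ≈ 120, bottom ≈ 60; segment ≈ 60.

≈ 60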